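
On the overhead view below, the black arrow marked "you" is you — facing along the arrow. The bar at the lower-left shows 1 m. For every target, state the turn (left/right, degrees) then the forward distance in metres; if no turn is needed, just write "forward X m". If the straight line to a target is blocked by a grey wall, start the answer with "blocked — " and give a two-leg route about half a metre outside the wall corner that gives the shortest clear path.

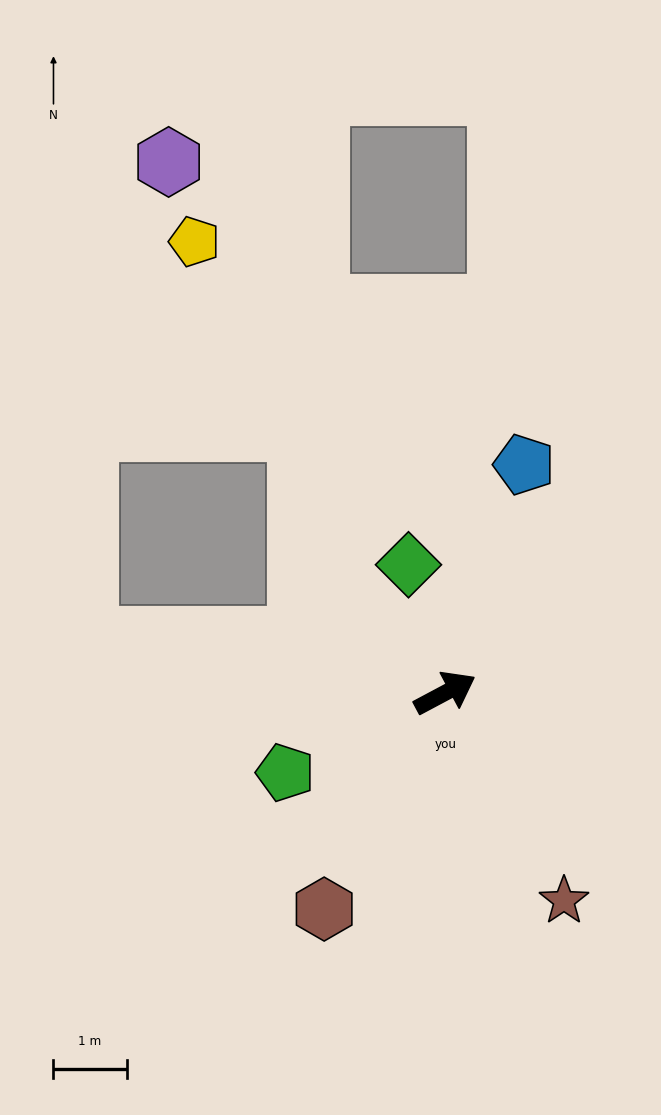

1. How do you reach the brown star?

turn right 88°, forward 3.3 m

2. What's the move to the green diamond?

turn left 78°, forward 1.8 m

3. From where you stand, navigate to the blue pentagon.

turn left 43°, forward 3.3 m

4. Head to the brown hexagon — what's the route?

turn right 147°, forward 3.4 m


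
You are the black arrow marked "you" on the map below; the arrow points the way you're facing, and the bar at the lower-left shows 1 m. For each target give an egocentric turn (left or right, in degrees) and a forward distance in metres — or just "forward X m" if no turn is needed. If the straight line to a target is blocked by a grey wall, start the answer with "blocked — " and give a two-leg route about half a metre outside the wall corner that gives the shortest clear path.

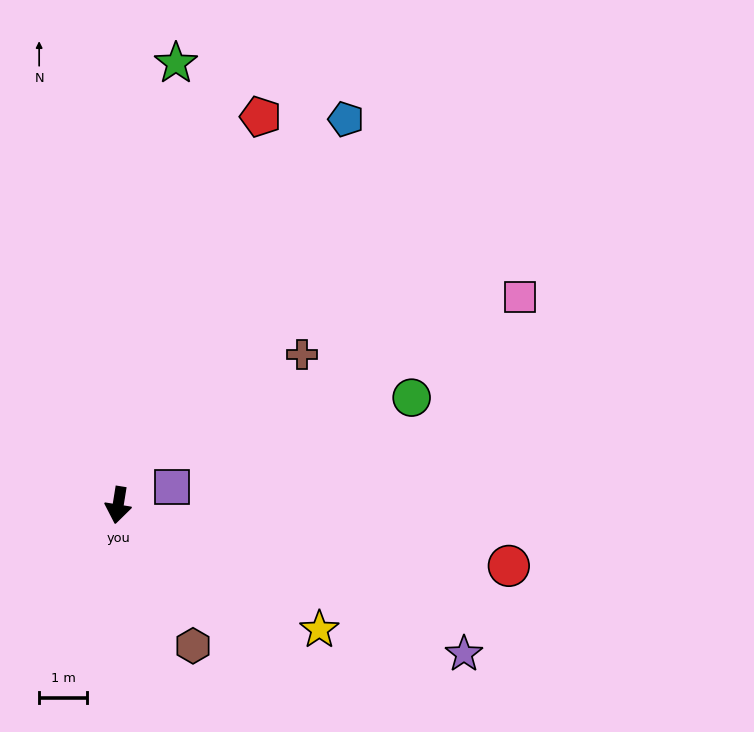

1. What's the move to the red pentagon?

turn left 169°, forward 8.6 m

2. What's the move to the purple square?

turn left 118°, forward 1.2 m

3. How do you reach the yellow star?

turn left 67°, forward 4.9 m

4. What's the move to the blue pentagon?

turn left 159°, forward 9.3 m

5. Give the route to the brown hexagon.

turn left 37°, forward 3.3 m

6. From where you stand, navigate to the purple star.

turn left 76°, forward 7.8 m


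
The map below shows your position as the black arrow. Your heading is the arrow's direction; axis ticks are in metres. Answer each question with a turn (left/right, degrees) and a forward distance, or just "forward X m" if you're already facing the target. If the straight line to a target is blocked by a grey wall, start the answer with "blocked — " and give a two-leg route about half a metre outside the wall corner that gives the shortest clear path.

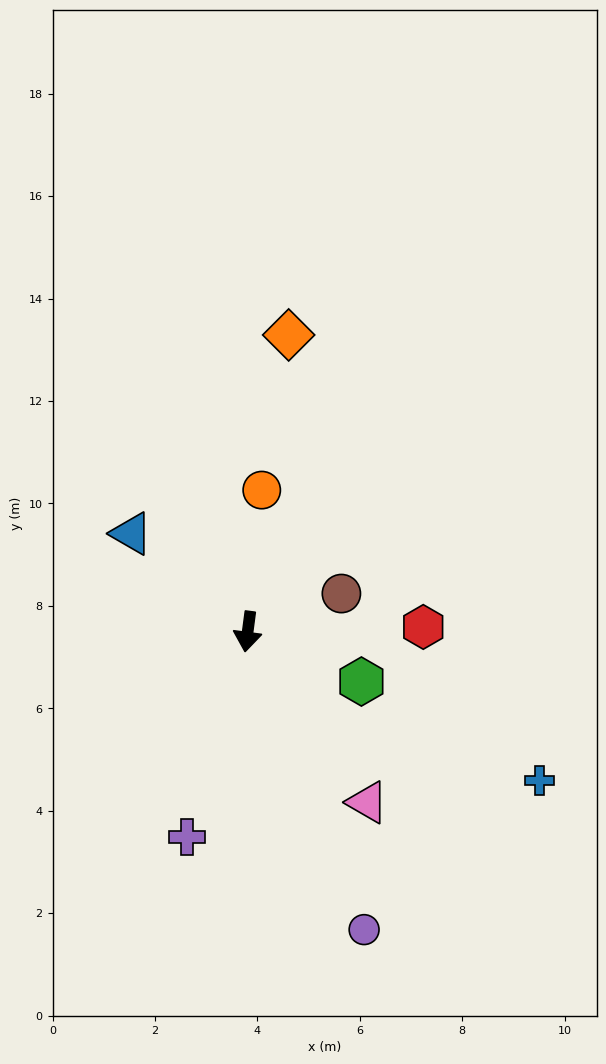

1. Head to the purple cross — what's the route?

turn right 9°, forward 4.2 m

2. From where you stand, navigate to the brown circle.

turn left 120°, forward 2.0 m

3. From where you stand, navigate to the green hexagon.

turn left 74°, forward 2.4 m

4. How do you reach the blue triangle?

turn right 123°, forward 3.0 m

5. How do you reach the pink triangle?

turn left 42°, forward 4.1 m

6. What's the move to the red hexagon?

turn left 99°, forward 3.4 m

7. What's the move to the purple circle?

turn left 29°, forward 6.2 m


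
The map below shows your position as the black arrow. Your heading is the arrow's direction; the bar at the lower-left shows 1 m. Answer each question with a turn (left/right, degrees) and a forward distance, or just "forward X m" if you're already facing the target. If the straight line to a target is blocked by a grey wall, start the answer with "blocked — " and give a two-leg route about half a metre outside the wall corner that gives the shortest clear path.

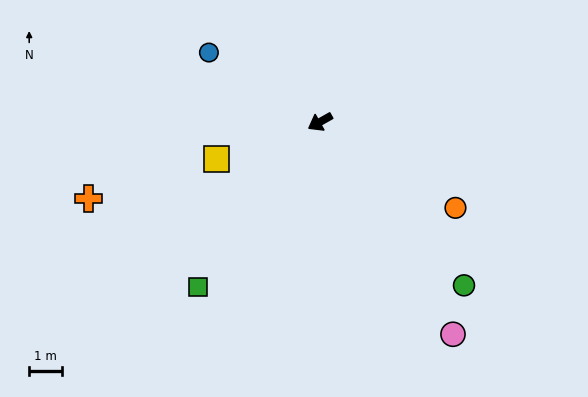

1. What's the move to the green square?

turn left 24°, forward 6.3 m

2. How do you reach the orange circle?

turn left 118°, forward 4.9 m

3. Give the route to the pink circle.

turn left 93°, forward 7.6 m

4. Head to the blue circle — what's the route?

turn right 61°, forward 4.0 m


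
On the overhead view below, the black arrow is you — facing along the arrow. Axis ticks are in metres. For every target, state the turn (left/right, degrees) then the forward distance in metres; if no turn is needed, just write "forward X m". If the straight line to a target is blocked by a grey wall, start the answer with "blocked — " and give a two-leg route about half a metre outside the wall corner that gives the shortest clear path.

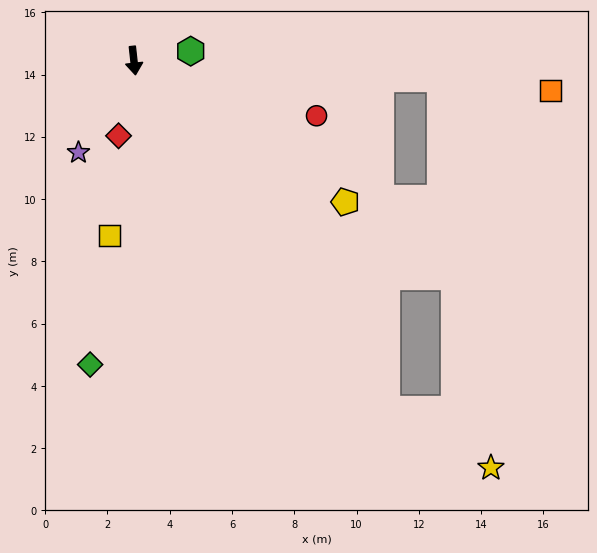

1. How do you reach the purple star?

turn right 37°, forward 3.4 m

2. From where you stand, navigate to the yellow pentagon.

turn left 50°, forward 8.2 m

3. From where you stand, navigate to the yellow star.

blocked — turn left 30°, forward 13.8 m, then turn left 24°, forward 3.8 m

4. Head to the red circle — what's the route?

turn left 67°, forward 6.1 m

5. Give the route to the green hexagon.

turn left 93°, forward 1.9 m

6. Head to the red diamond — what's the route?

turn right 18°, forward 2.5 m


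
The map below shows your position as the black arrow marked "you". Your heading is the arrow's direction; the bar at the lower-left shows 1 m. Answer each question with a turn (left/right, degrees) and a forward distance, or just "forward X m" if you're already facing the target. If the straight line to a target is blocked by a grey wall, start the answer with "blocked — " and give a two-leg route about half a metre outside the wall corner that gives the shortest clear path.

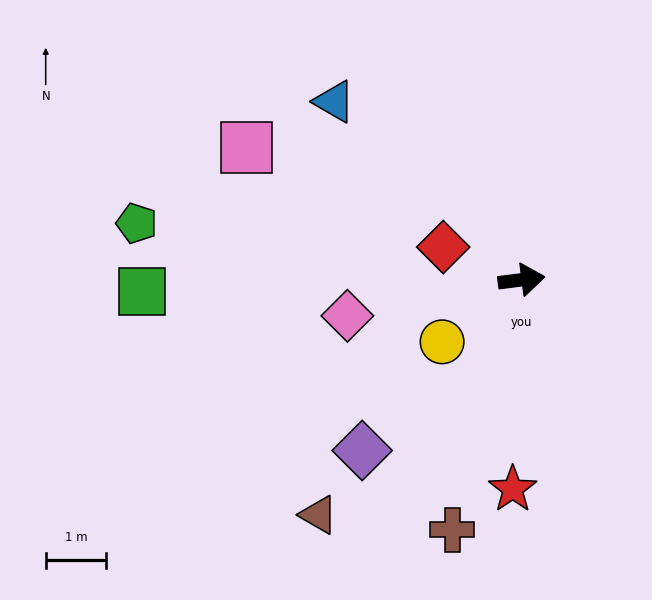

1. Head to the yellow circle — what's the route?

turn right 149°, forward 1.7 m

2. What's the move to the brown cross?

turn right 113°, forward 4.3 m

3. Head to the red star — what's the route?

turn right 100°, forward 3.5 m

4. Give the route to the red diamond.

turn left 150°, forward 1.4 m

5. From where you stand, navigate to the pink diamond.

turn right 176°, forward 2.9 m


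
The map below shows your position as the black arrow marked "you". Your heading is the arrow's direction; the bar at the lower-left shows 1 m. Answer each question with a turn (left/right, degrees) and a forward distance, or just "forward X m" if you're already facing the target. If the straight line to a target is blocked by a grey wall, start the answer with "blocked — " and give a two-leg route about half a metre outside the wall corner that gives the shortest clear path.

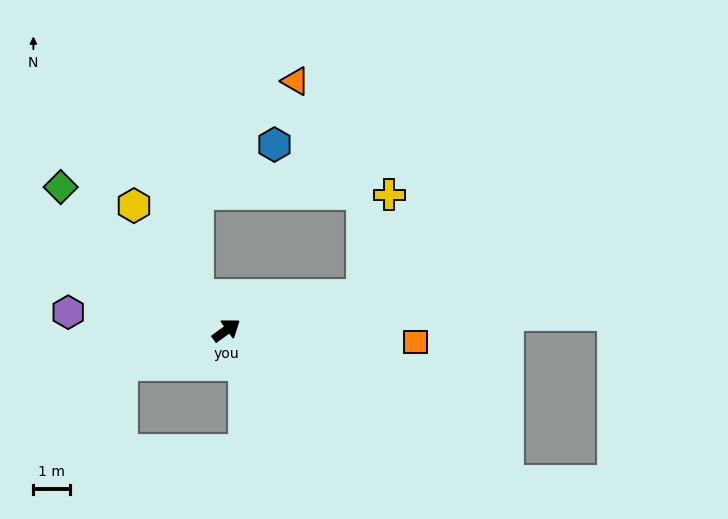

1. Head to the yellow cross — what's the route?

blocked — turn right 21°, forward 3.8 m, then turn left 59°, forward 2.8 m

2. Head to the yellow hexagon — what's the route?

turn left 91°, forward 4.2 m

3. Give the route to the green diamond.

turn left 103°, forward 5.9 m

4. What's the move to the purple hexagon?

turn left 137°, forward 4.3 m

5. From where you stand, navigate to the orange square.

turn right 40°, forward 5.1 m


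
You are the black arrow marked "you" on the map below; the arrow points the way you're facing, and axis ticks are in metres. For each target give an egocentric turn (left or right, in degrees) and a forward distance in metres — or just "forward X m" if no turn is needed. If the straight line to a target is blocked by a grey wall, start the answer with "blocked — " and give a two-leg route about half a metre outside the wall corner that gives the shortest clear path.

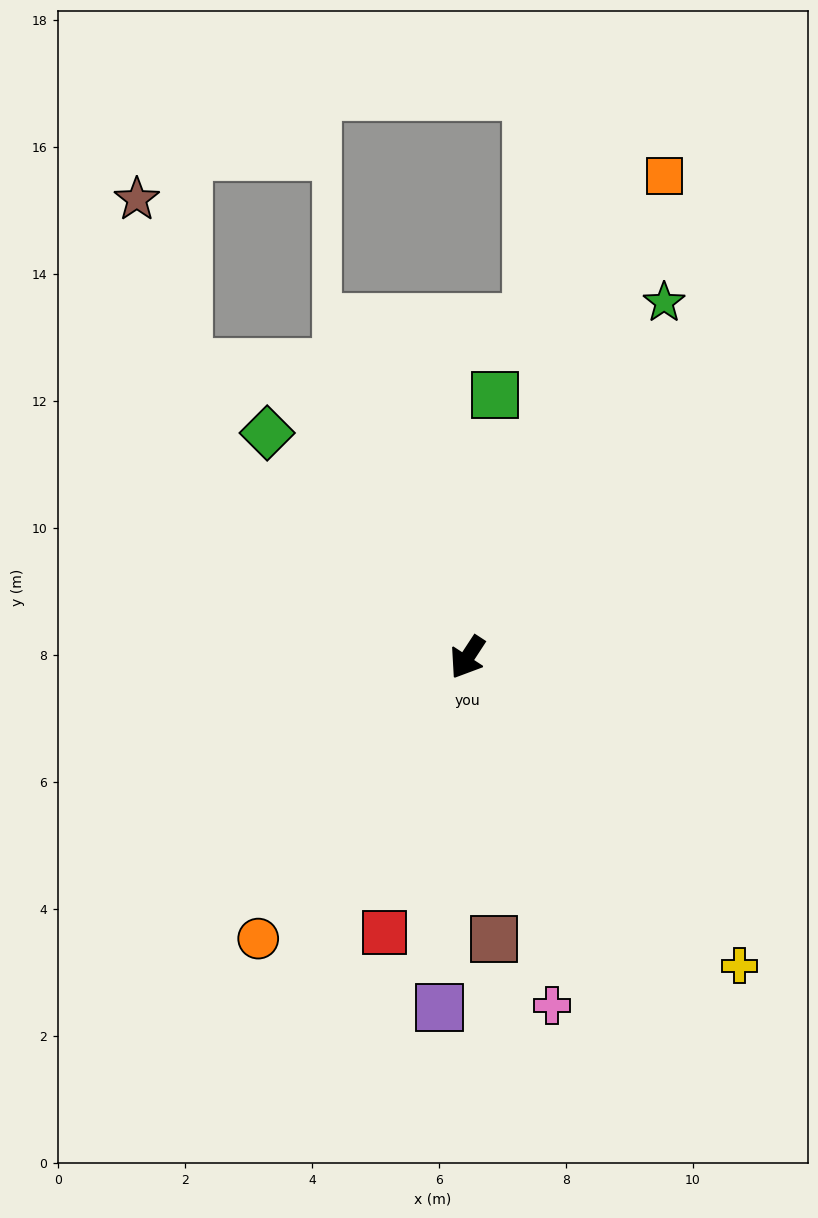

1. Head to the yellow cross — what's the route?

turn left 75°, forward 6.5 m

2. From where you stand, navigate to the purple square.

turn left 29°, forward 5.5 m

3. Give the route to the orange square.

turn right 169°, forward 8.2 m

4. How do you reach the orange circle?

turn right 3°, forward 5.5 m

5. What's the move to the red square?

turn left 16°, forward 4.5 m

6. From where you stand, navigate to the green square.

turn right 153°, forward 4.2 m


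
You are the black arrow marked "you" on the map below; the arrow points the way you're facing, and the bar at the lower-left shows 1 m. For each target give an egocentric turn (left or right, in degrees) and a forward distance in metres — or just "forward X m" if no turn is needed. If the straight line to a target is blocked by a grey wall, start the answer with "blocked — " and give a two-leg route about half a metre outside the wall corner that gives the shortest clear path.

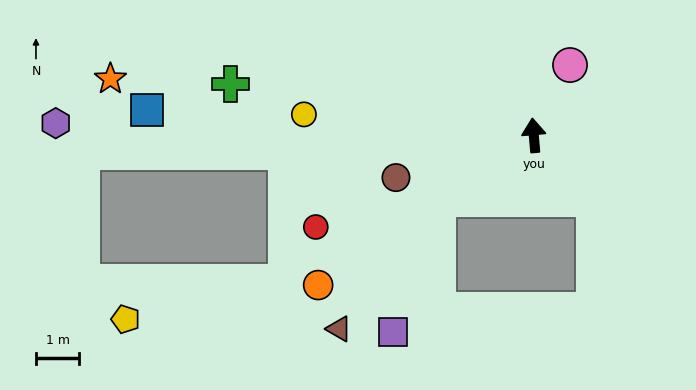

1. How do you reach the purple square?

blocked — turn left 119°, forward 2.7 m, then turn left 38°, forward 3.2 m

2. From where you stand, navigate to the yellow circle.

turn left 80°, forward 5.3 m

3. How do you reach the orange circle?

turn left 120°, forward 6.1 m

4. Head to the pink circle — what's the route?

turn right 32°, forward 1.8 m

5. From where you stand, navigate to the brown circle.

turn left 102°, forward 3.3 m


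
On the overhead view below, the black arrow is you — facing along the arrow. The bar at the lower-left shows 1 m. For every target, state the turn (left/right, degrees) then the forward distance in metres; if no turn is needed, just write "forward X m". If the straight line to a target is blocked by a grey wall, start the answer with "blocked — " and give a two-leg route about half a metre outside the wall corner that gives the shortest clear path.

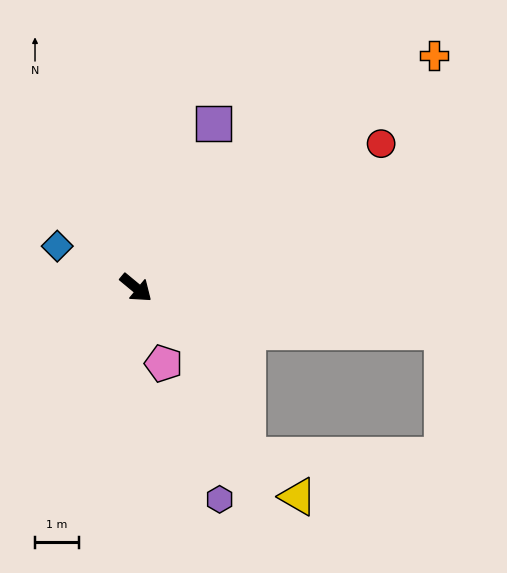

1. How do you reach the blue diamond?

turn right 168°, forward 2.0 m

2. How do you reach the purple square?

turn left 104°, forward 4.2 m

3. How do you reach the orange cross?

turn left 78°, forward 8.7 m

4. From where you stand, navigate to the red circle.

turn left 70°, forward 6.5 m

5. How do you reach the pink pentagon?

turn right 30°, forward 1.8 m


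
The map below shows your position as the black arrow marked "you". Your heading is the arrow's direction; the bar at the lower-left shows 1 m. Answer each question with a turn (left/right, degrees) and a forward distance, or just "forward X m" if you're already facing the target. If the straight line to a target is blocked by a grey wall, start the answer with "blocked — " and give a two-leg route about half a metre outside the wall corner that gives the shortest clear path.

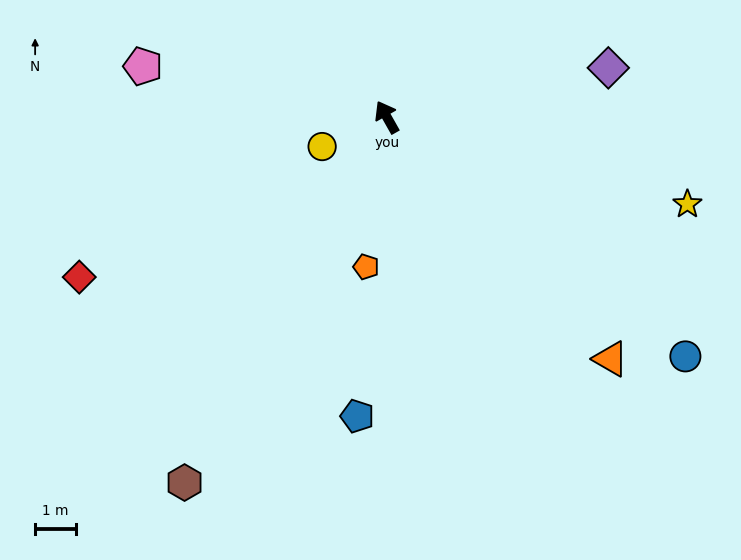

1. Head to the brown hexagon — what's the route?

turn left 122°, forward 10.3 m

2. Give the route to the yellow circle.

turn left 85°, forward 1.8 m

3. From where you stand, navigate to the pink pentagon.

turn left 49°, forward 6.2 m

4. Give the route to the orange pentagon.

turn left 143°, forward 3.7 m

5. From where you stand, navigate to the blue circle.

turn right 158°, forward 9.5 m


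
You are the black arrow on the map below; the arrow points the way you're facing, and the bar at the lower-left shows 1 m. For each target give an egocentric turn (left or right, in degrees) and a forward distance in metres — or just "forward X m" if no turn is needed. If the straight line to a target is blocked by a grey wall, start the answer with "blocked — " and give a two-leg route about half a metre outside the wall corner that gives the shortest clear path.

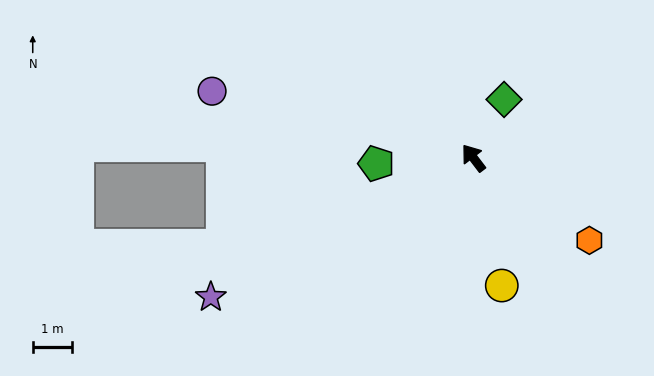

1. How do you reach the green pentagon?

turn left 56°, forward 2.5 m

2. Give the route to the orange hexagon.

turn right 163°, forward 3.6 m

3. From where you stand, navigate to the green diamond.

turn right 65°, forward 1.7 m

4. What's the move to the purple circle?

turn left 38°, forward 6.9 m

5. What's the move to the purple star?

turn left 81°, forward 7.6 m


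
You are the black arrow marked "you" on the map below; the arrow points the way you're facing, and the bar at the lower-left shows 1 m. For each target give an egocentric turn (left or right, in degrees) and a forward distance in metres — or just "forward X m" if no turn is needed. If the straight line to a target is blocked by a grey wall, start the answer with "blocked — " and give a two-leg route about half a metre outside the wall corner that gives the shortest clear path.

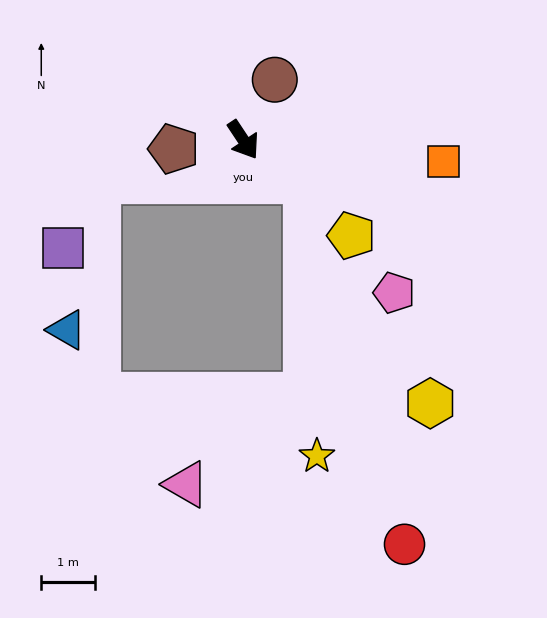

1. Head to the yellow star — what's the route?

blocked — turn left 24°, forward 1.4 m, then turn right 55°, forward 5.1 m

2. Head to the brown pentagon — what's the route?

turn right 116°, forward 1.3 m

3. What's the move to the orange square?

turn left 50°, forward 3.8 m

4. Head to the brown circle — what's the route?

turn left 119°, forward 1.3 m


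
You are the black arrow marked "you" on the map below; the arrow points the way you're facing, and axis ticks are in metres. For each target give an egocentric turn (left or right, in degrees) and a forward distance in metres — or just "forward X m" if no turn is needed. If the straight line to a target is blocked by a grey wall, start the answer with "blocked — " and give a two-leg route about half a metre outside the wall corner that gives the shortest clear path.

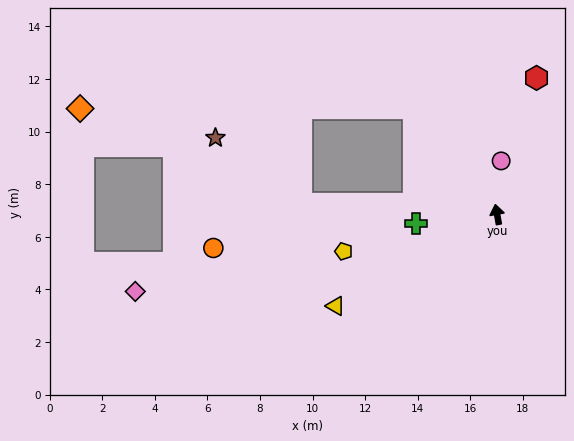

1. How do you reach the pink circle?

turn right 15°, forward 2.0 m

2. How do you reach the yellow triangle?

turn left 109°, forward 7.1 m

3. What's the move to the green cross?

turn left 86°, forward 3.1 m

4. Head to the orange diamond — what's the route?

blocked — turn left 28°, forward 5.1 m, then turn left 52°, forward 12.7 m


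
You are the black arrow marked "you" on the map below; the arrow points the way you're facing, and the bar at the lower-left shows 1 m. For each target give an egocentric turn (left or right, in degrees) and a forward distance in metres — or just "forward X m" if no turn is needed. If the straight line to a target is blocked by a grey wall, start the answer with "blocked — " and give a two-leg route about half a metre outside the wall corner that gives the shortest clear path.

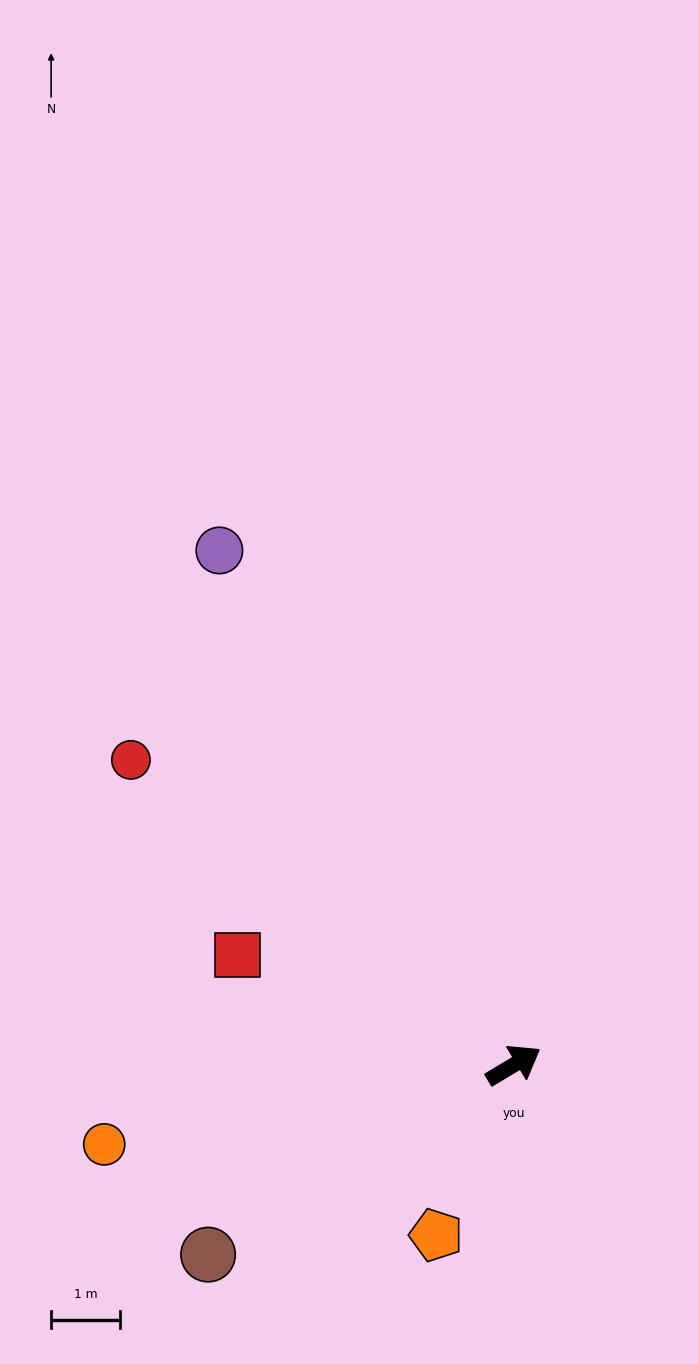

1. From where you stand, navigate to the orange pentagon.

turn right 146°, forward 2.7 m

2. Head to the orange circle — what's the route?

turn left 160°, forward 6.1 m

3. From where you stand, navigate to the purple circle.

turn left 89°, forward 8.6 m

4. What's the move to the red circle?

turn left 110°, forward 7.1 m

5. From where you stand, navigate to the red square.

turn left 127°, forward 4.3 m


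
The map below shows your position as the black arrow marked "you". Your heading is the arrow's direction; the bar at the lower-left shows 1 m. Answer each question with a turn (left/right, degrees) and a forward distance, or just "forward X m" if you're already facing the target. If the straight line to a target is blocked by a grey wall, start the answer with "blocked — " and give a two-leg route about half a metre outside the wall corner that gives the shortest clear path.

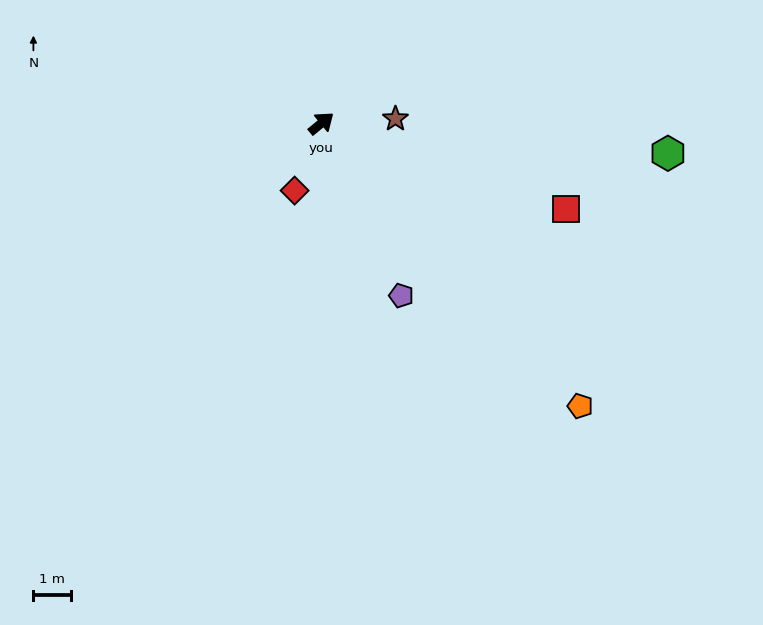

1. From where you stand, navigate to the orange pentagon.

turn right 87°, forward 10.2 m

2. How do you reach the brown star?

turn right 36°, forward 2.0 m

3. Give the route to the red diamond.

turn right 151°, forward 1.9 m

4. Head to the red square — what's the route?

turn right 59°, forward 6.9 m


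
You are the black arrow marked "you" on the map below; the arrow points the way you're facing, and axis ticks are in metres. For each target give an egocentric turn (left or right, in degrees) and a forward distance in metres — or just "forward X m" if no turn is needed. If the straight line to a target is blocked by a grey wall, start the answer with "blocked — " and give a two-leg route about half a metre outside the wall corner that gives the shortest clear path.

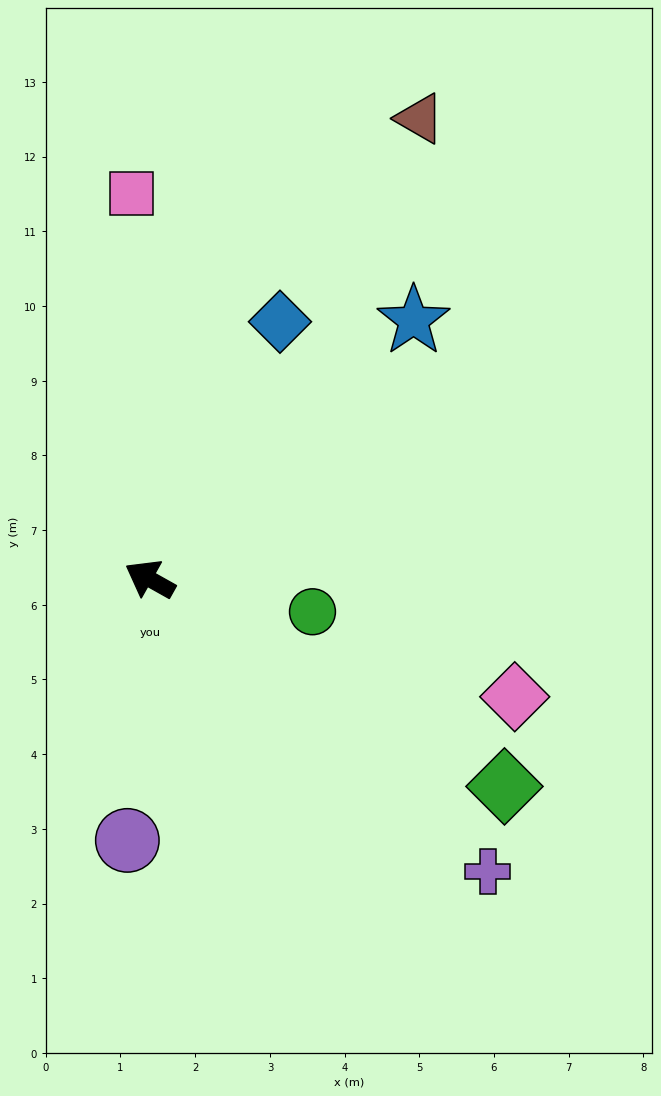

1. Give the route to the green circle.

turn right 162°, forward 2.2 m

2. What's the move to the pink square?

turn right 58°, forward 5.2 m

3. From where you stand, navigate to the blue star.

turn right 106°, forward 4.9 m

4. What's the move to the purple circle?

turn left 114°, forward 3.5 m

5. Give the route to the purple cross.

turn left 168°, forward 6.0 m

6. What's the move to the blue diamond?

turn right 88°, forward 3.9 m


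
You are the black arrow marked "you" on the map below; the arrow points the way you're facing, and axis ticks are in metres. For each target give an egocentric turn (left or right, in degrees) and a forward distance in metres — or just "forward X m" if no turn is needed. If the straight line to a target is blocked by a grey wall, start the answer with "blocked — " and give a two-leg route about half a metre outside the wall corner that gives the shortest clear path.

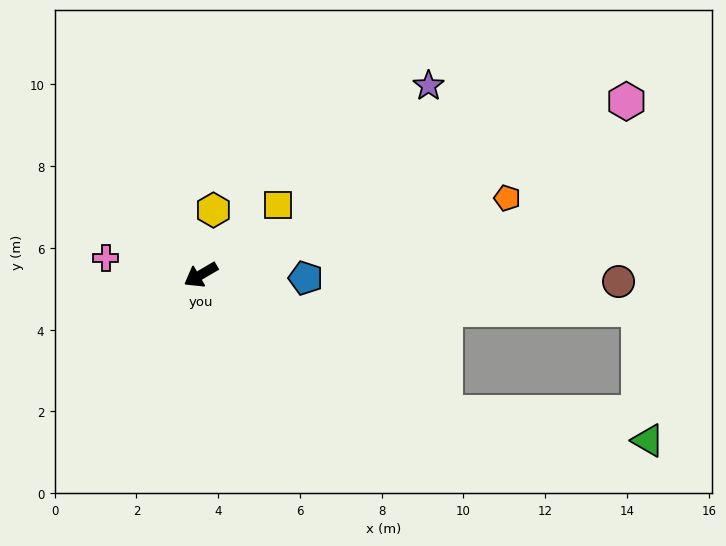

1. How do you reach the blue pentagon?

turn left 148°, forward 2.6 m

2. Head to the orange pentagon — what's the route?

turn left 164°, forward 7.7 m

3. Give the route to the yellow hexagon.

turn right 131°, forward 1.6 m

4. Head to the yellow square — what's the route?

turn right 168°, forward 2.5 m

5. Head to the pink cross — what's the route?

turn right 40°, forward 2.4 m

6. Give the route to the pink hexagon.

turn left 172°, forward 11.2 m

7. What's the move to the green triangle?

blocked — turn left 120°, forward 6.9 m, then turn left 22°, forward 5.0 m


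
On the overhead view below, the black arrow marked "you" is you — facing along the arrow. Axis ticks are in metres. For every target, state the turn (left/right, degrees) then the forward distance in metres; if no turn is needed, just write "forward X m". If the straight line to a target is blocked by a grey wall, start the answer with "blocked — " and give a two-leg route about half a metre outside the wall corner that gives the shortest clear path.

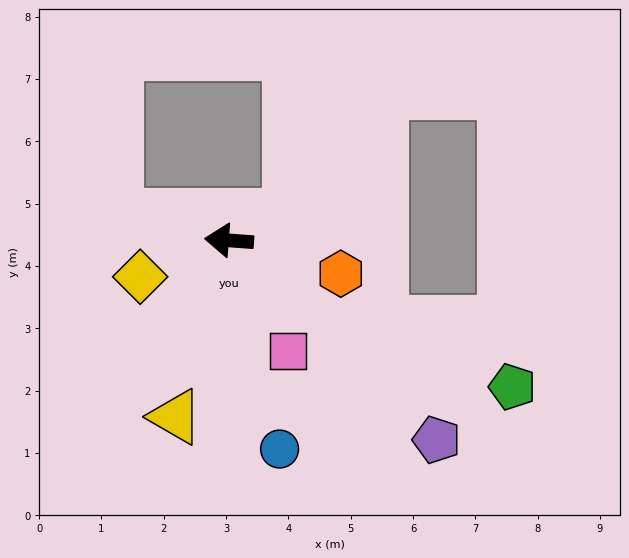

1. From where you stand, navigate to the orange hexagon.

turn left 168°, forward 1.9 m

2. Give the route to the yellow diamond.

turn left 26°, forward 1.5 m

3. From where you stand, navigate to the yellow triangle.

turn left 77°, forward 3.0 m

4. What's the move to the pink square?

turn left 122°, forward 2.0 m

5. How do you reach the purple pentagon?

turn left 140°, forward 4.6 m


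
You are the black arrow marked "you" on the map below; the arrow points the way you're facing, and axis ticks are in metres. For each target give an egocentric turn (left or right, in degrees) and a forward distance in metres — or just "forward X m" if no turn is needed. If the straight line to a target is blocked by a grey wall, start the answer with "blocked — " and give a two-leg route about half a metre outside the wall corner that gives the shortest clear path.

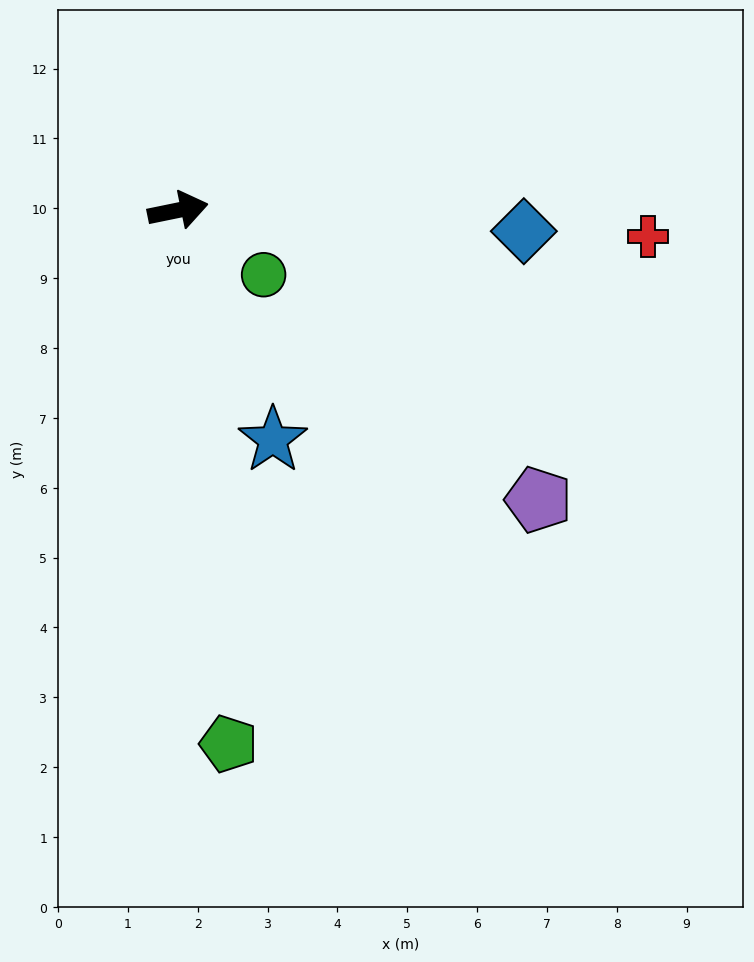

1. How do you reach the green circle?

turn right 49°, forward 1.5 m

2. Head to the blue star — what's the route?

turn right 79°, forward 3.6 m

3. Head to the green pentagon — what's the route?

turn right 96°, forward 7.7 m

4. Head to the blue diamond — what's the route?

turn right 15°, forward 5.0 m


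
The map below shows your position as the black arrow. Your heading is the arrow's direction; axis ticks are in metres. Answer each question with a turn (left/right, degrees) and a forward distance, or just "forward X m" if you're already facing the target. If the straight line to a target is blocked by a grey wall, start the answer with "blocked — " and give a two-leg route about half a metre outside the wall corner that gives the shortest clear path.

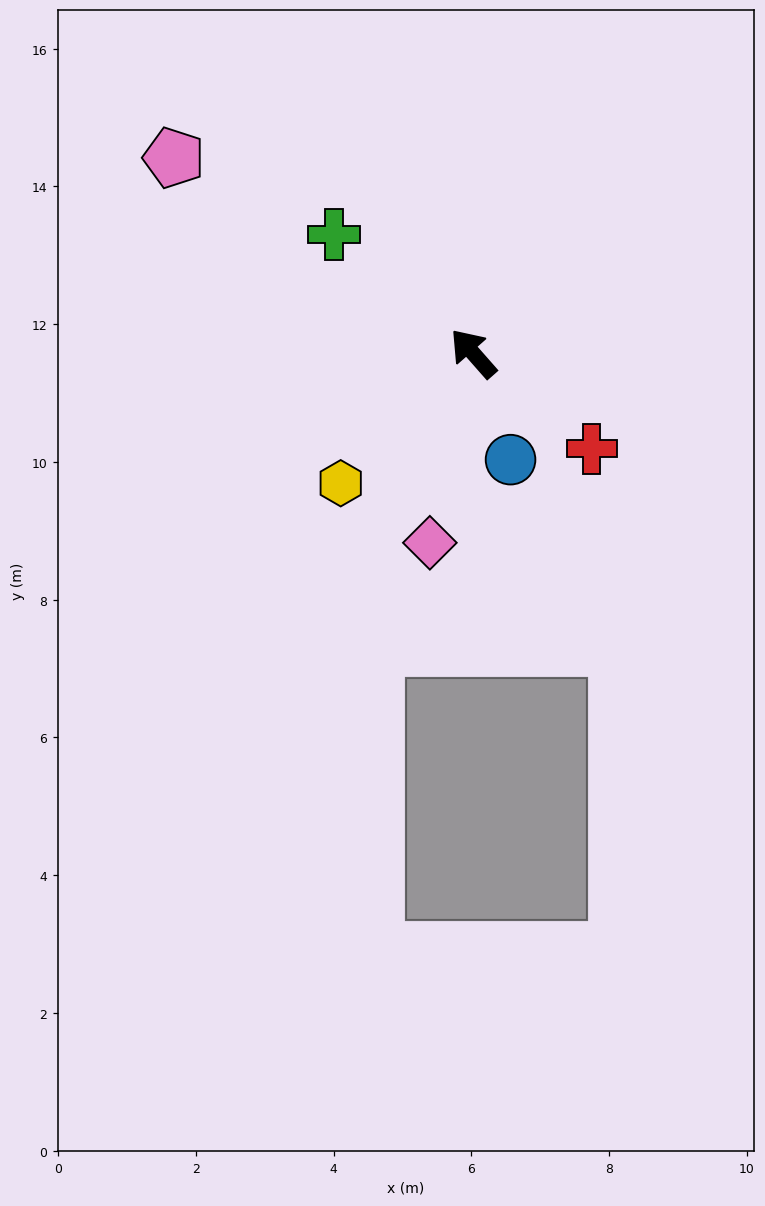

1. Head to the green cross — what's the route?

turn left 8°, forward 2.7 m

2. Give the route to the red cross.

turn right 170°, forward 2.2 m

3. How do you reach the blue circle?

turn left 158°, forward 1.6 m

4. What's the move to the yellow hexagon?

turn left 93°, forward 2.7 m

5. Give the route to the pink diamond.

turn left 126°, forward 2.8 m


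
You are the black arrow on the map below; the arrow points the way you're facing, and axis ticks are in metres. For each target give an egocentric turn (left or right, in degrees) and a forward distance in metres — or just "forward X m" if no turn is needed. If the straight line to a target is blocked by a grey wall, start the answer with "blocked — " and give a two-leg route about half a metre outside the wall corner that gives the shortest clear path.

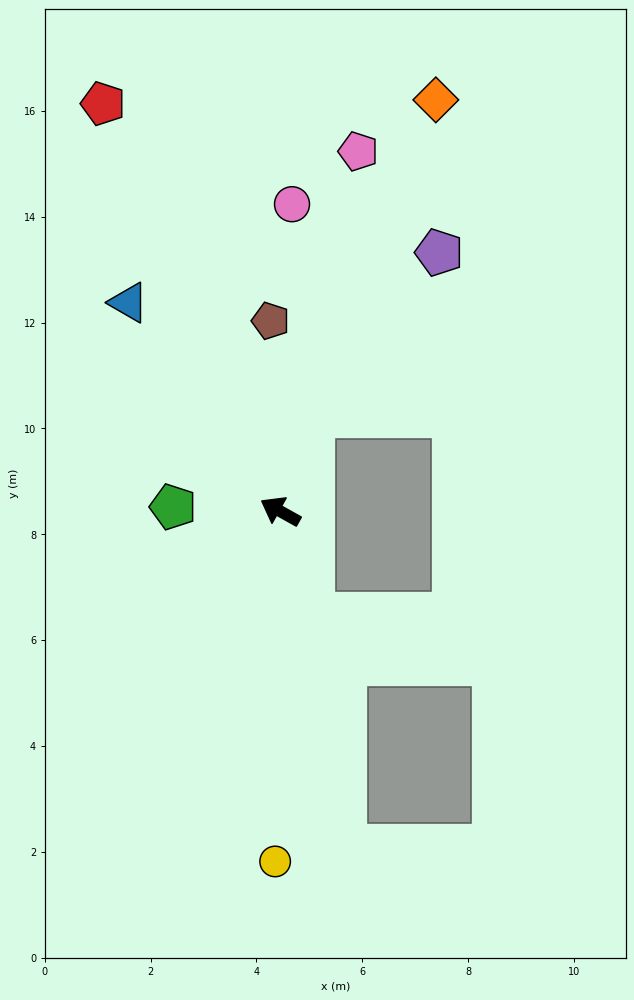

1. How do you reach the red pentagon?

turn right 37°, forward 8.4 m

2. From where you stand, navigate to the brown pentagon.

turn right 58°, forward 3.6 m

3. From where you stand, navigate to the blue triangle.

turn right 25°, forward 4.9 m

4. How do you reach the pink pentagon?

turn right 73°, forward 7.0 m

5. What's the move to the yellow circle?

turn left 118°, forward 6.6 m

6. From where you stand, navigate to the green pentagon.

turn left 27°, forward 2.0 m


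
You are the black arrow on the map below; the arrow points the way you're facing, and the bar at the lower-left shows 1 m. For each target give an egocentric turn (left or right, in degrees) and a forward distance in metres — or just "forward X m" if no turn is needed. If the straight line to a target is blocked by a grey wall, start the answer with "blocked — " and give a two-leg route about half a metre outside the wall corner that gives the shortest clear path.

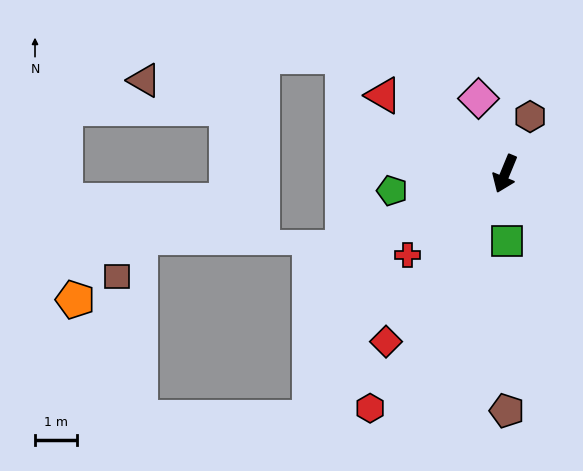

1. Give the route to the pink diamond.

turn right 138°, forward 1.9 m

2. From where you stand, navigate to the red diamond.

turn right 13°, forward 4.9 m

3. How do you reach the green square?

turn left 24°, forward 1.6 m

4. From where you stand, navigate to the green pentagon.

turn right 59°, forward 2.7 m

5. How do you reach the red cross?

turn right 28°, forward 3.0 m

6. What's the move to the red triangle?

turn right 100°, forward 3.5 m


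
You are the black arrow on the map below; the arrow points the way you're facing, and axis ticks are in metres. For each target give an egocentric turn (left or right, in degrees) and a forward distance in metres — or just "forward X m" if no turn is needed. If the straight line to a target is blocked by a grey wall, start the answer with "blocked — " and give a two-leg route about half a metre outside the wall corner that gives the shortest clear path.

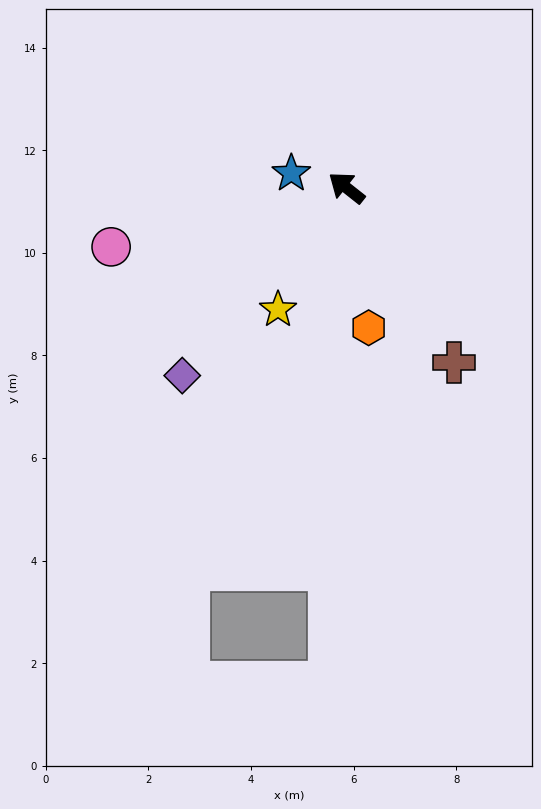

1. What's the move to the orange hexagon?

turn left 137°, forward 2.8 m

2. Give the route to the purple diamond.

turn left 87°, forward 4.9 m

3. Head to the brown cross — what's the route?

turn left 160°, forward 4.0 m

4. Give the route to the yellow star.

turn left 99°, forward 2.7 m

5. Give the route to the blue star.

turn left 24°, forward 1.1 m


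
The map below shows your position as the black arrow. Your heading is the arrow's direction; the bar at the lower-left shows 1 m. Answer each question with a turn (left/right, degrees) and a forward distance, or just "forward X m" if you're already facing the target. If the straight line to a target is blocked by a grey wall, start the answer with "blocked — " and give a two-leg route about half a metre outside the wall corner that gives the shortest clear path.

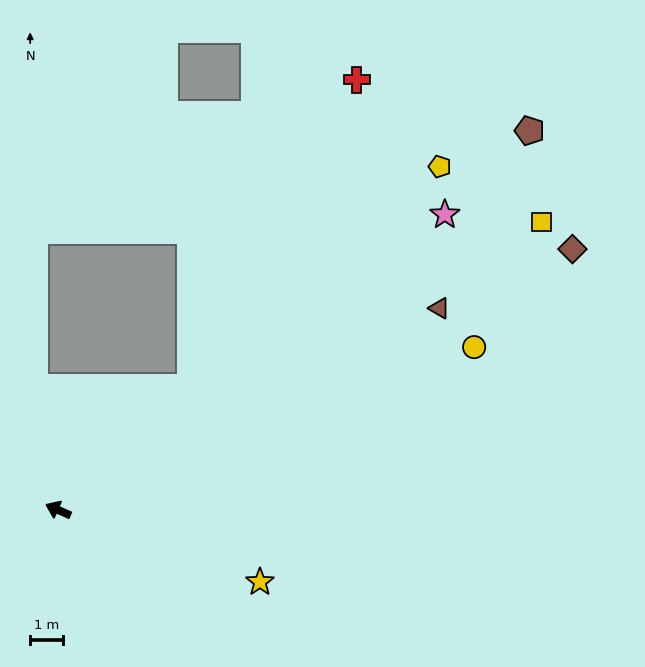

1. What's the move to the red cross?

blocked — turn right 113°, forward 5.5 m, then turn left 18°, forward 10.6 m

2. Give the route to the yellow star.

turn right 176°, forward 6.5 m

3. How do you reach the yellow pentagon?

turn right 114°, forward 15.6 m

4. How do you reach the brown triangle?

turn right 128°, forward 13.1 m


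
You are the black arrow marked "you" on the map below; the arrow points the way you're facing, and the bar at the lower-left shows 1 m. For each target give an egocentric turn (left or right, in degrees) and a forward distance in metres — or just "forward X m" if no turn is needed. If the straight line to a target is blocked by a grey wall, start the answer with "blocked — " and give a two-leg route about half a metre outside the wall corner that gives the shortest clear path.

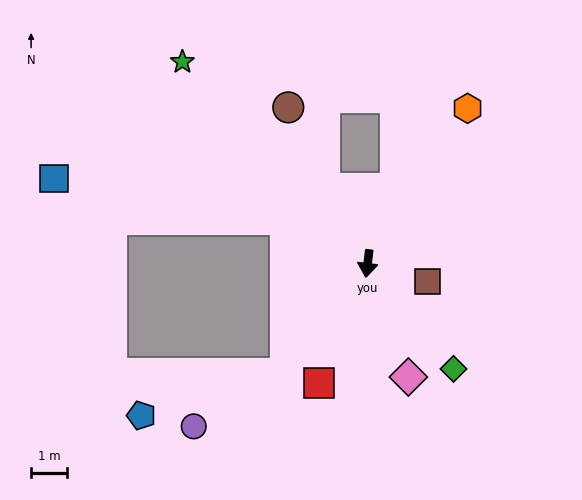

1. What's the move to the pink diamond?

turn left 27°, forward 3.3 m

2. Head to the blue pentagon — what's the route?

blocked — turn right 30°, forward 3.8 m, then turn right 37°, forward 4.1 m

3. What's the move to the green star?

turn right 130°, forward 7.6 m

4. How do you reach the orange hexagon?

turn left 154°, forward 5.1 m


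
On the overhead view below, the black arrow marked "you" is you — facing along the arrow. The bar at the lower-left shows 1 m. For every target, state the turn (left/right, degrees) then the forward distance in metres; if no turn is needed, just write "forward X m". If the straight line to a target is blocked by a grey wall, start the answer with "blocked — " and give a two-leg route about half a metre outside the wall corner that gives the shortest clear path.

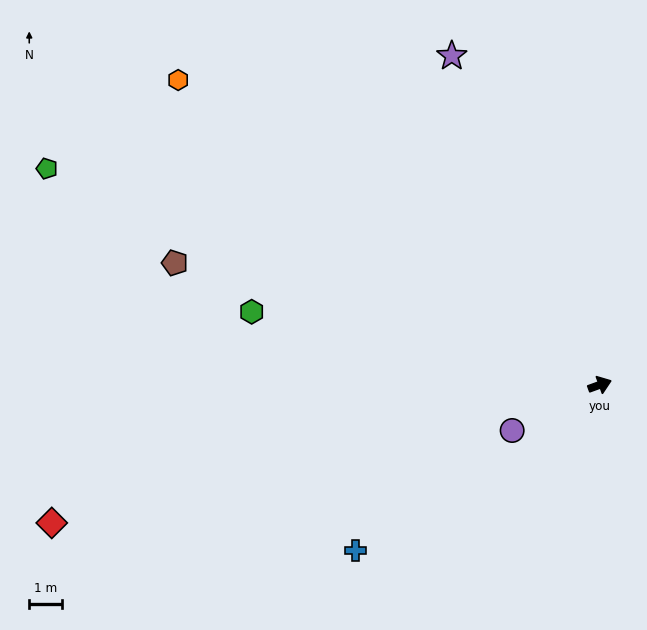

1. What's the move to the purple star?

turn left 94°, forward 11.0 m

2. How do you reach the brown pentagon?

turn left 144°, forward 13.5 m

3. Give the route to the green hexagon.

turn left 148°, forward 10.8 m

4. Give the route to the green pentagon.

turn left 139°, forward 18.1 m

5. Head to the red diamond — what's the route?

turn left 174°, forward 17.2 m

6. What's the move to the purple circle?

turn right 172°, forward 3.0 m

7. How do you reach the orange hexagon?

turn left 124°, forward 15.8 m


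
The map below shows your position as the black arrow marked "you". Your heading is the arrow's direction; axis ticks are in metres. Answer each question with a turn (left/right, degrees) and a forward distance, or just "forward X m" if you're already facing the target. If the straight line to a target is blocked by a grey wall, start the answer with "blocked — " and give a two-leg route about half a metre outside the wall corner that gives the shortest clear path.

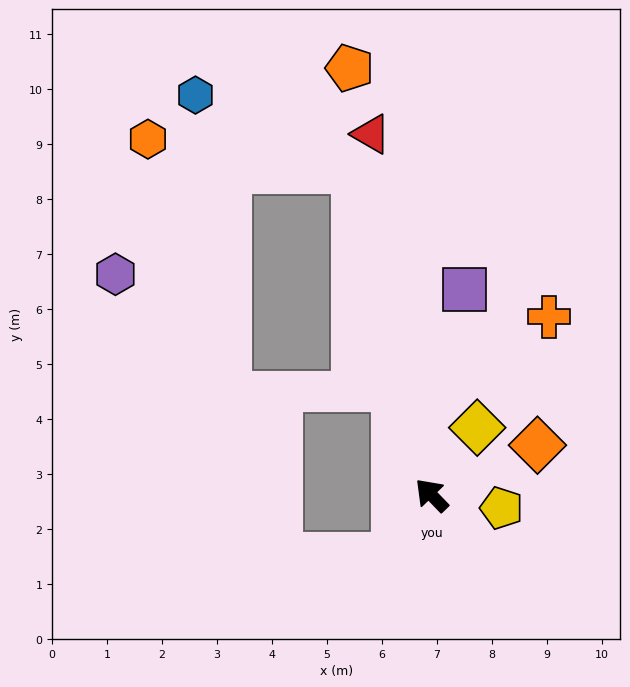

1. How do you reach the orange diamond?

turn right 109°, forward 2.1 m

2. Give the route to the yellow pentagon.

turn right 144°, forward 1.3 m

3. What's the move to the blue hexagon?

blocked — turn right 31°, forward 6.1 m, then turn left 52°, forward 3.2 m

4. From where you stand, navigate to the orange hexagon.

blocked — turn right 31°, forward 6.1 m, then turn left 68°, forward 3.8 m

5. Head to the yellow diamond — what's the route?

turn right 78°, forward 1.5 m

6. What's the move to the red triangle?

turn right 34°, forward 6.7 m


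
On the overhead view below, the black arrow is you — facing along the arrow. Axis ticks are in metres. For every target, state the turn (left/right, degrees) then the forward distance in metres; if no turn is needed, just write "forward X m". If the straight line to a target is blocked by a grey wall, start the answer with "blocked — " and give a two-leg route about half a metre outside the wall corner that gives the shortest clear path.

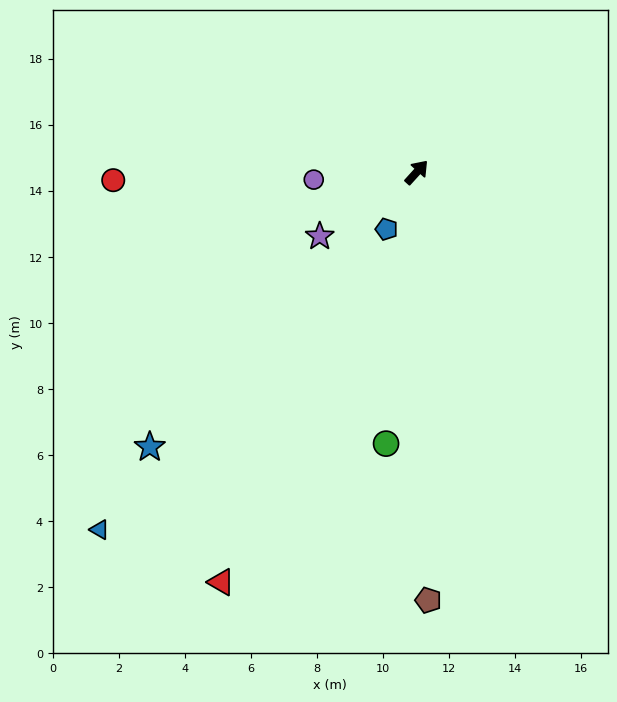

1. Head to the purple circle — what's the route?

turn left 136°, forward 3.1 m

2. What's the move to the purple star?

turn left 166°, forward 3.5 m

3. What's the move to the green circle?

turn right 144°, forward 8.3 m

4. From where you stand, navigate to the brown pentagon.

turn right 136°, forward 13.0 m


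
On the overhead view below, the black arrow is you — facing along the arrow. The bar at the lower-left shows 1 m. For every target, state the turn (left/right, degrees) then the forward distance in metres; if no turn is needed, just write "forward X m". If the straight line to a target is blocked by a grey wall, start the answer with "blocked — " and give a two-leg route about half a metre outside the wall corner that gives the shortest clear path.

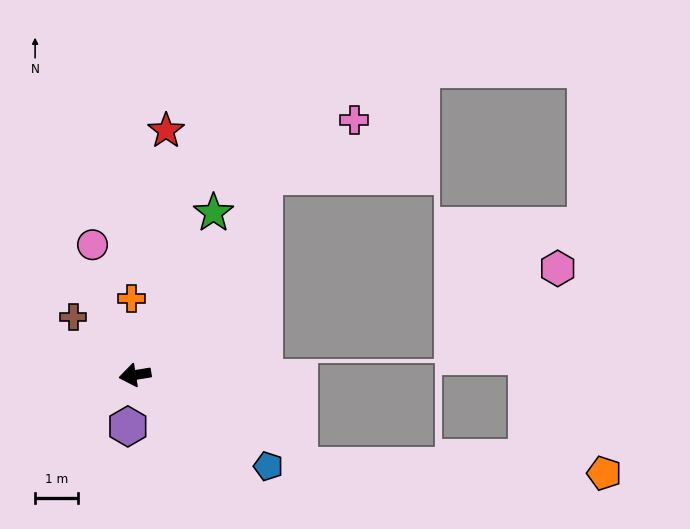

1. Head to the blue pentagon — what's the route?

turn left 136°, forward 3.8 m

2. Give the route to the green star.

turn right 125°, forward 4.2 m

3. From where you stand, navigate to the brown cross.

turn right 53°, forward 2.0 m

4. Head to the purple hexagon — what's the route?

turn left 73°, forward 1.2 m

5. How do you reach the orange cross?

turn right 97°, forward 1.8 m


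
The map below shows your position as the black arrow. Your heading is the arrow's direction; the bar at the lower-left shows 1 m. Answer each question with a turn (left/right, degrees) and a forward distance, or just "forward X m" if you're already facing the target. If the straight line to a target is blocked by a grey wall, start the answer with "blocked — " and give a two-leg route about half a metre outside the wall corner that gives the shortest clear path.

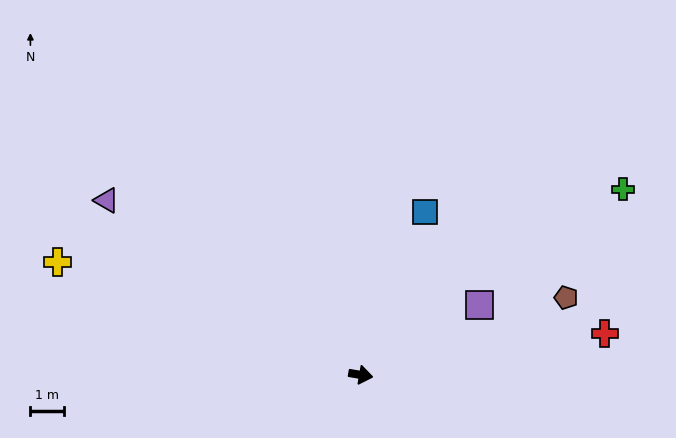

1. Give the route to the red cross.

turn left 19°, forward 7.3 m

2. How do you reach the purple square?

turn left 40°, forward 4.1 m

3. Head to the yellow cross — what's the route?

turn left 169°, forward 9.5 m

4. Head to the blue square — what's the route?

turn left 78°, forward 5.2 m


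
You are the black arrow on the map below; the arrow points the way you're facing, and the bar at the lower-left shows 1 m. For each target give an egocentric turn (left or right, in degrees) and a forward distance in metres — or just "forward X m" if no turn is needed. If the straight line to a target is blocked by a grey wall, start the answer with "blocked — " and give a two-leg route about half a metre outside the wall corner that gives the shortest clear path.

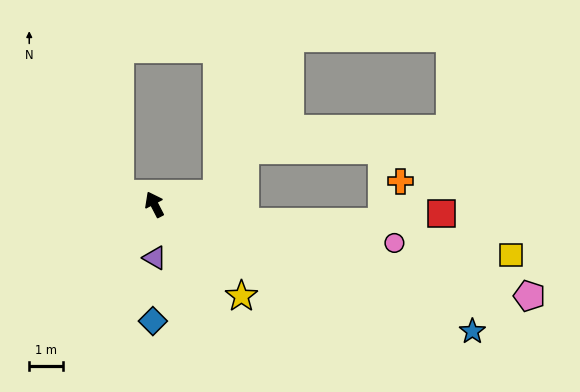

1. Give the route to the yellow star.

turn right 164°, forward 3.8 m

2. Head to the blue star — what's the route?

turn right 139°, forward 10.3 m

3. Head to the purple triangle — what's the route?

turn left 153°, forward 1.6 m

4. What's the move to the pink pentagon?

turn right 131°, forward 11.6 m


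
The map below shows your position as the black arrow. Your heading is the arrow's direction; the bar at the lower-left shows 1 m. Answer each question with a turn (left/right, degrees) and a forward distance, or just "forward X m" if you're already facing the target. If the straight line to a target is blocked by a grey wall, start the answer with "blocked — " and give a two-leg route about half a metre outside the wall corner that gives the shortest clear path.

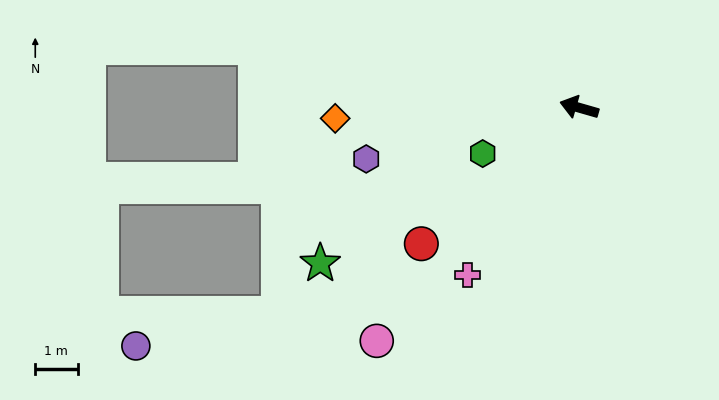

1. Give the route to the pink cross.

turn left 72°, forward 4.8 m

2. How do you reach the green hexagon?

turn left 41°, forward 2.5 m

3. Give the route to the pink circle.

turn left 65°, forward 7.3 m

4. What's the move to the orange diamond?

turn left 19°, forward 5.8 m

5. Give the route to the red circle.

turn left 57°, forward 4.9 m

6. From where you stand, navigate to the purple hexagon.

turn left 30°, forward 5.2 m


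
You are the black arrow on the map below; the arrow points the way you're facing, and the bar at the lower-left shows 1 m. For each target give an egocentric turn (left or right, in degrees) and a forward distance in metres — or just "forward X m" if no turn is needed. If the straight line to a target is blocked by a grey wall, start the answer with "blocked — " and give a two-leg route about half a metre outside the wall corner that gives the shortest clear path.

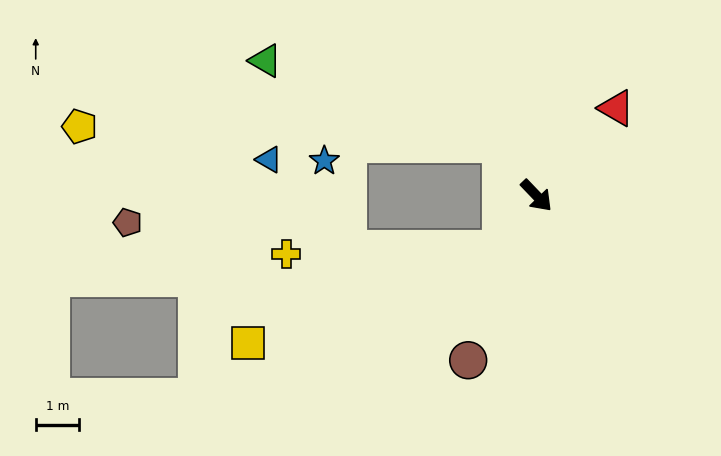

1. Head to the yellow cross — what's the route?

blocked — turn right 78°, forward 1.5 m, then turn right 54°, forward 4.9 m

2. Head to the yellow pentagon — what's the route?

blocked — turn left 171°, forward 1.5 m, then turn left 53°, forward 9.7 m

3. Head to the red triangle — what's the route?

turn left 94°, forward 2.7 m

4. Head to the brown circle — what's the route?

turn right 66°, forward 4.1 m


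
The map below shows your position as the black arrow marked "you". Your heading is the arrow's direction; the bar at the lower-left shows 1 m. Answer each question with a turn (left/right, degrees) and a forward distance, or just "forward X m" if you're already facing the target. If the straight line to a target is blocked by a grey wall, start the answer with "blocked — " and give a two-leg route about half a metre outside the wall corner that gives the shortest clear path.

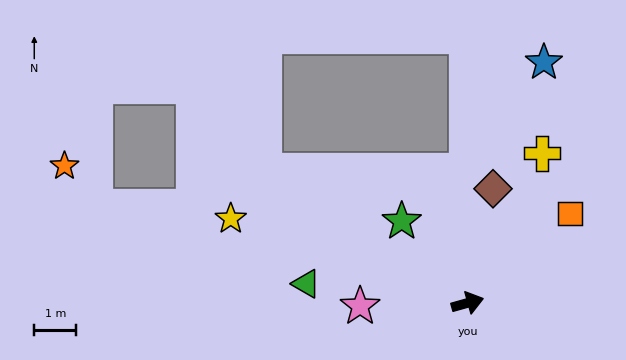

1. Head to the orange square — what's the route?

turn left 26°, forward 3.2 m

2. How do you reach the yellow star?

turn left 145°, forward 6.0 m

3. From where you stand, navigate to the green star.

turn left 113°, forward 2.5 m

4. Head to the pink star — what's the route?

turn left 166°, forward 2.5 m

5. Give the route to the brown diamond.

turn left 62°, forward 2.8 m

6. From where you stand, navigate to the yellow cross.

turn left 48°, forward 4.0 m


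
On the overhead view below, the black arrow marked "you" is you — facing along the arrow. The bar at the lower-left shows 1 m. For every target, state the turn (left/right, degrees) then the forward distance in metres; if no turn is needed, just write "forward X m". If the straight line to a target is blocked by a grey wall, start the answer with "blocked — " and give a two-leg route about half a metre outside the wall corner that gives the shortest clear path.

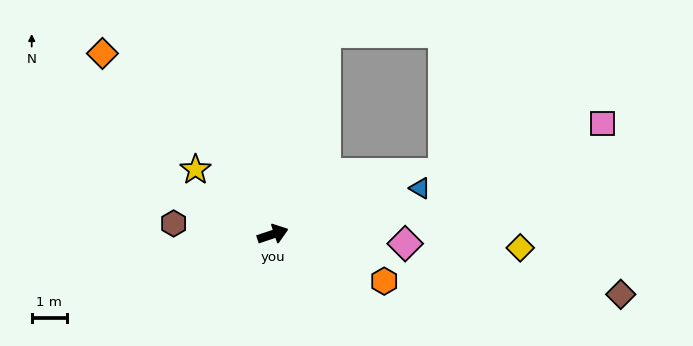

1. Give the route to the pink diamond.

turn right 22°, forward 3.8 m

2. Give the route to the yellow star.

turn left 122°, forward 2.9 m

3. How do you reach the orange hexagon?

turn right 41°, forward 3.4 m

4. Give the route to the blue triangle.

forward 4.4 m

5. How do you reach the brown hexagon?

turn left 155°, forward 2.8 m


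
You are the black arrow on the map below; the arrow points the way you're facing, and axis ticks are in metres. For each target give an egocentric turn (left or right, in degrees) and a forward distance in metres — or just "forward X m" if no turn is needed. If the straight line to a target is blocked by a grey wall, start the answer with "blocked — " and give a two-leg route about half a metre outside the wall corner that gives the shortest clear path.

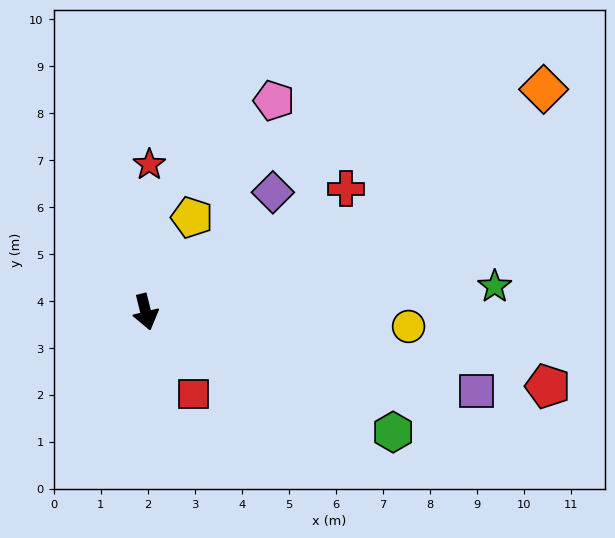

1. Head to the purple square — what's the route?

turn left 63°, forward 7.2 m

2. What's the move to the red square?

turn left 16°, forward 2.0 m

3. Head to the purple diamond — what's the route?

turn left 119°, forward 3.7 m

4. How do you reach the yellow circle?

turn left 73°, forward 5.6 m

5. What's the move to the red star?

turn left 165°, forward 3.1 m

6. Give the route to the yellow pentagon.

turn left 140°, forward 2.2 m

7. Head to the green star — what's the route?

turn left 80°, forward 7.4 m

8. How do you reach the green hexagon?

turn left 50°, forward 5.9 m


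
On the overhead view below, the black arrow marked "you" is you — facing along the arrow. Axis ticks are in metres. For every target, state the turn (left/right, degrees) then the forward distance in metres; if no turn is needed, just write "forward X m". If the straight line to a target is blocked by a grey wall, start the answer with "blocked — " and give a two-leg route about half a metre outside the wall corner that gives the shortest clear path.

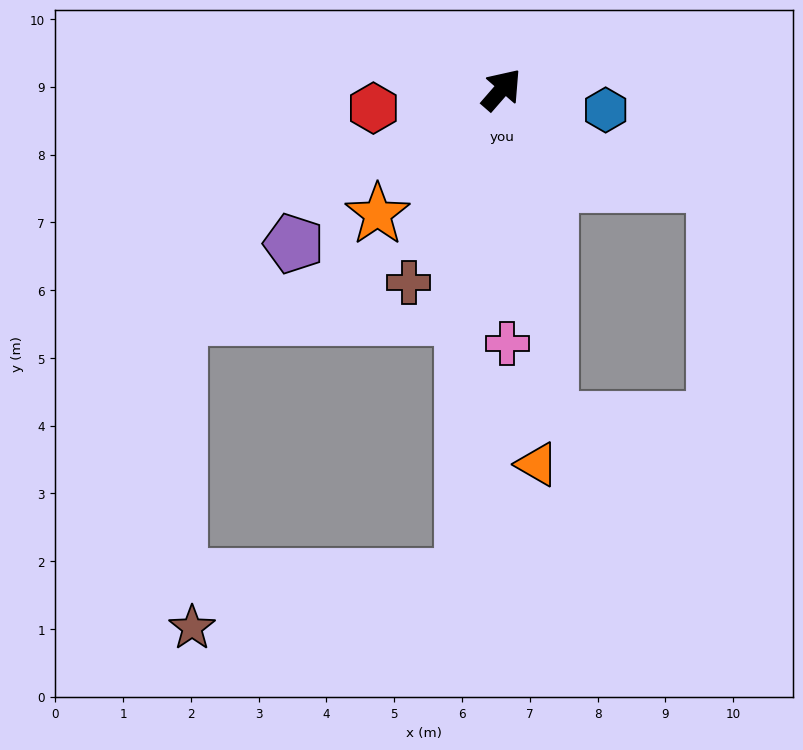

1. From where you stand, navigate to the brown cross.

turn right 165°, forward 3.2 m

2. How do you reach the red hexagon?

turn left 139°, forward 1.9 m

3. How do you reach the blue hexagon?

turn right 60°, forward 1.6 m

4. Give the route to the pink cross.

turn right 138°, forward 3.7 m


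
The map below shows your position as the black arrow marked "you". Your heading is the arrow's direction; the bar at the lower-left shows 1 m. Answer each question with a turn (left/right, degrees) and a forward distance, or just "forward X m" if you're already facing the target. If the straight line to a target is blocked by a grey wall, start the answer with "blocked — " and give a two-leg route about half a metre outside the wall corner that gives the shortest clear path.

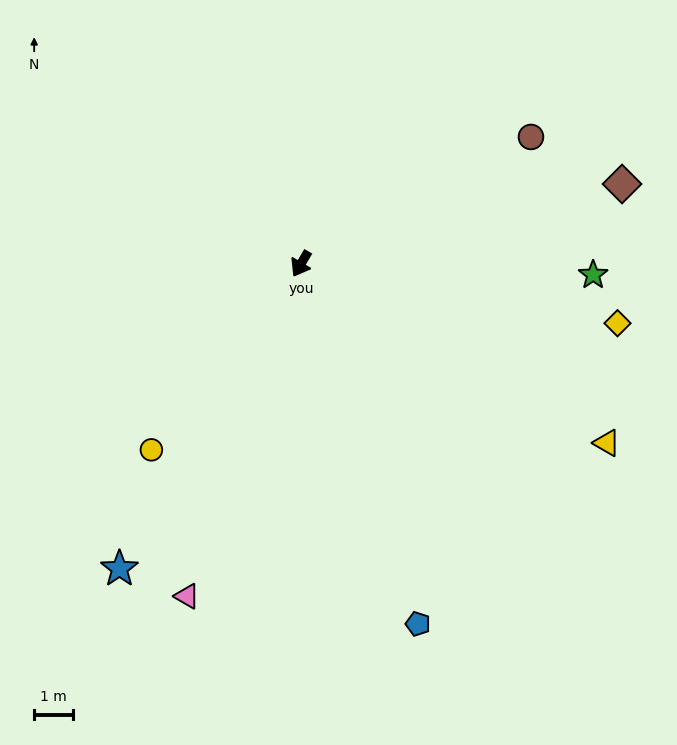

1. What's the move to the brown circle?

turn left 149°, forward 6.8 m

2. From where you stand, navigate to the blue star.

forward 9.2 m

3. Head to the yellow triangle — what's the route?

turn left 90°, forward 9.2 m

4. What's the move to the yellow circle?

turn right 8°, forward 6.2 m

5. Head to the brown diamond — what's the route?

turn left 134°, forward 8.6 m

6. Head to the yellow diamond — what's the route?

turn left 110°, forward 8.4 m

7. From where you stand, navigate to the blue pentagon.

turn left 48°, forward 9.9 m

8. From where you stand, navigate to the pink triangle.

turn left 11°, forward 9.1 m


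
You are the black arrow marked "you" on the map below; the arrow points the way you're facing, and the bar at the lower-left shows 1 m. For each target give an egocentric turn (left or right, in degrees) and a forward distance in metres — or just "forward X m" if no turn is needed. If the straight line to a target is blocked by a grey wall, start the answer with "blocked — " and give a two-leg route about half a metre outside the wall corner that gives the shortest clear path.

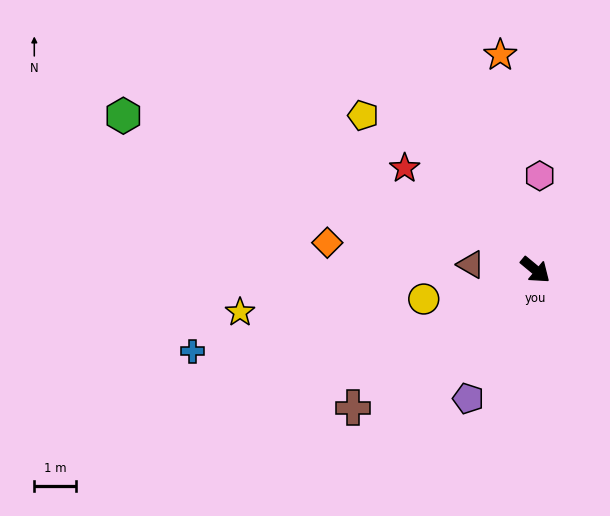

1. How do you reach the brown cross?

turn right 103°, forward 5.5 m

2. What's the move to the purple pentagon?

turn right 78°, forward 3.5 m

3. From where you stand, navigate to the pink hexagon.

turn left 127°, forward 2.3 m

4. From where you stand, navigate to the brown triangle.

turn right 145°, forward 1.6 m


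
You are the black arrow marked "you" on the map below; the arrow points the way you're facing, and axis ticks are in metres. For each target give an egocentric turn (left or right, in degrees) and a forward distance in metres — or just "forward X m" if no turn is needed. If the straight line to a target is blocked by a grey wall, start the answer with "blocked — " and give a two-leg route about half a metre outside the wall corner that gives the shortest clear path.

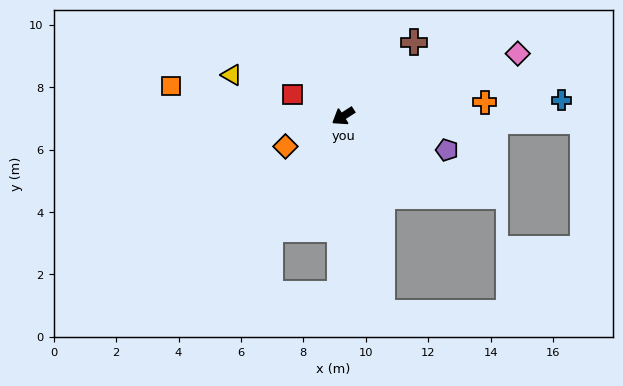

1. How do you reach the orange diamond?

turn right 5°, forward 2.1 m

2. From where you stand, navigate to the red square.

turn right 56°, forward 1.8 m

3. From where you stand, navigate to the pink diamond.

turn left 167°, forward 5.9 m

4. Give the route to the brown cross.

turn right 166°, forward 3.3 m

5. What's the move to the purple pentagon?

turn left 129°, forward 3.5 m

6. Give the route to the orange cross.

turn left 153°, forward 4.6 m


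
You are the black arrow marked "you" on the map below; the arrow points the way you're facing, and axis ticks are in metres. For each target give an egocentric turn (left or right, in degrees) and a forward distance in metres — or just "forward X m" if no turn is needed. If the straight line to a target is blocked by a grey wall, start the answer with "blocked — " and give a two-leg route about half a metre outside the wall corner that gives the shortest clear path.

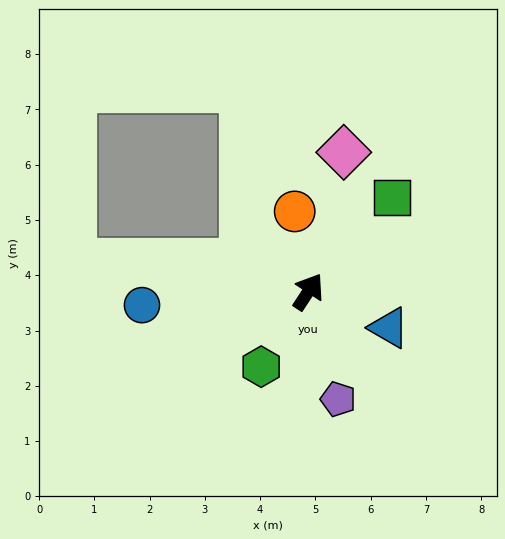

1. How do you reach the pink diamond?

turn left 19°, forward 2.6 m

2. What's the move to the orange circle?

turn left 43°, forward 1.5 m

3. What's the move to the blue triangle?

turn right 81°, forward 1.6 m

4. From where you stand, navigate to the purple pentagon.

turn right 131°, forward 2.0 m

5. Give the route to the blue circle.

turn left 128°, forward 3.0 m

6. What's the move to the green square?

turn right 8°, forward 2.3 m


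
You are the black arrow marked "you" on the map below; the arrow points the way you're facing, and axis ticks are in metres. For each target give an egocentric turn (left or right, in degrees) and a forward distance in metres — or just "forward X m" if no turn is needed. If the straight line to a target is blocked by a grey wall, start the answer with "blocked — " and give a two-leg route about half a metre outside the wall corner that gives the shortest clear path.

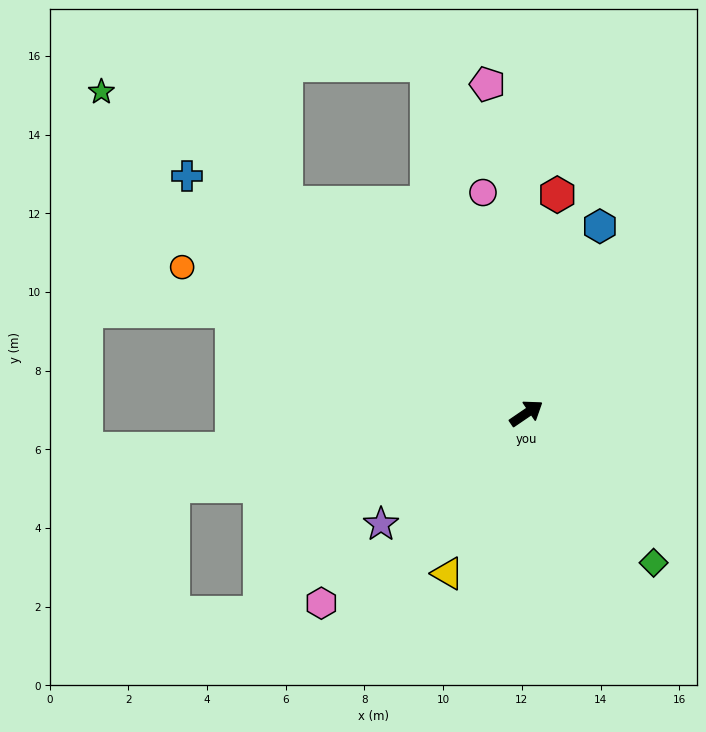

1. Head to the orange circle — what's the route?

turn left 123°, forward 9.5 m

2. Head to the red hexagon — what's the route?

turn left 48°, forward 5.6 m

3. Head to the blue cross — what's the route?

turn left 111°, forward 10.5 m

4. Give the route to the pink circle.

turn left 67°, forward 5.7 m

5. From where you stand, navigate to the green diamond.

turn right 84°, forward 5.0 m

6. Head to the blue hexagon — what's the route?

turn left 34°, forward 5.1 m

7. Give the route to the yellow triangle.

turn right 150°, forward 4.5 m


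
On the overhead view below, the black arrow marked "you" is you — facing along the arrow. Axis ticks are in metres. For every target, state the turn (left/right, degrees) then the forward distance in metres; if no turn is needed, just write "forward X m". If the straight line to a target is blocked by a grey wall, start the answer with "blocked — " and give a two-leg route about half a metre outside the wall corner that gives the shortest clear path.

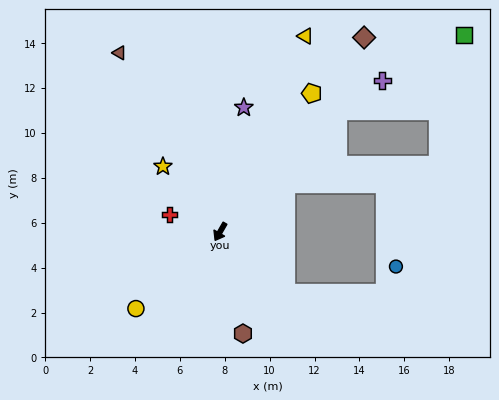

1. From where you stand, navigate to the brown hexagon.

turn left 43°, forward 4.6 m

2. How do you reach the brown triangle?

turn right 121°, forward 9.1 m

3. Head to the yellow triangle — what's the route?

turn right 174°, forward 9.5 m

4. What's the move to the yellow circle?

turn right 18°, forward 5.1 m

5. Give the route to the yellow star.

turn right 109°, forward 3.9 m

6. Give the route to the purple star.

turn right 161°, forward 5.6 m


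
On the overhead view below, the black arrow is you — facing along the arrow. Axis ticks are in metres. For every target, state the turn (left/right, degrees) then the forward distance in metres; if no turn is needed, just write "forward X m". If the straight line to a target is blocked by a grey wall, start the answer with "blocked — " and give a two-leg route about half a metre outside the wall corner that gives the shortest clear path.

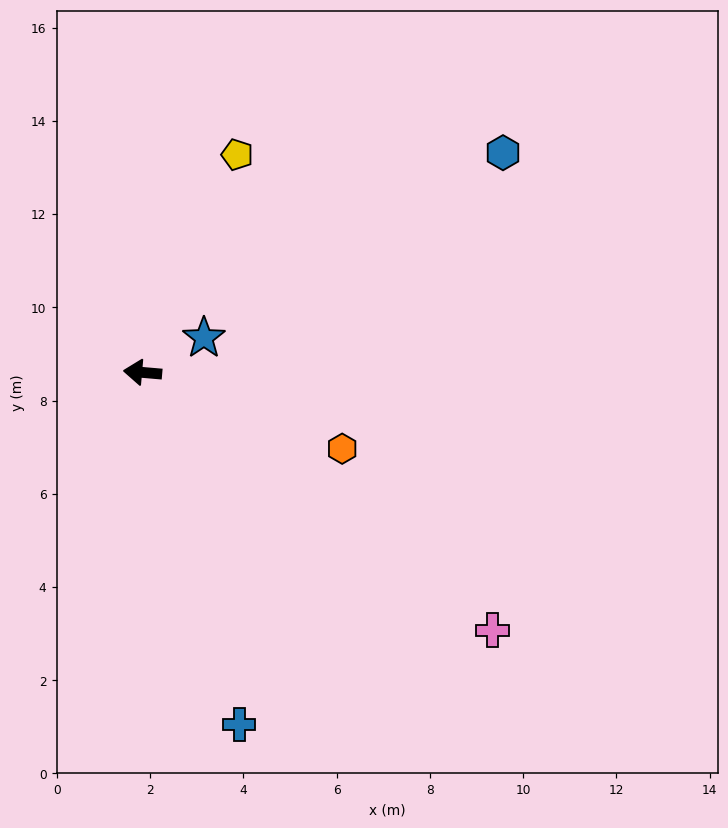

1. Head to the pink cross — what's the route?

turn left 149°, forward 9.3 m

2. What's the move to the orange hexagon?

turn left 164°, forward 4.6 m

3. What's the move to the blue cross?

turn left 110°, forward 7.8 m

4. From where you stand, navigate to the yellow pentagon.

turn right 109°, forward 5.1 m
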